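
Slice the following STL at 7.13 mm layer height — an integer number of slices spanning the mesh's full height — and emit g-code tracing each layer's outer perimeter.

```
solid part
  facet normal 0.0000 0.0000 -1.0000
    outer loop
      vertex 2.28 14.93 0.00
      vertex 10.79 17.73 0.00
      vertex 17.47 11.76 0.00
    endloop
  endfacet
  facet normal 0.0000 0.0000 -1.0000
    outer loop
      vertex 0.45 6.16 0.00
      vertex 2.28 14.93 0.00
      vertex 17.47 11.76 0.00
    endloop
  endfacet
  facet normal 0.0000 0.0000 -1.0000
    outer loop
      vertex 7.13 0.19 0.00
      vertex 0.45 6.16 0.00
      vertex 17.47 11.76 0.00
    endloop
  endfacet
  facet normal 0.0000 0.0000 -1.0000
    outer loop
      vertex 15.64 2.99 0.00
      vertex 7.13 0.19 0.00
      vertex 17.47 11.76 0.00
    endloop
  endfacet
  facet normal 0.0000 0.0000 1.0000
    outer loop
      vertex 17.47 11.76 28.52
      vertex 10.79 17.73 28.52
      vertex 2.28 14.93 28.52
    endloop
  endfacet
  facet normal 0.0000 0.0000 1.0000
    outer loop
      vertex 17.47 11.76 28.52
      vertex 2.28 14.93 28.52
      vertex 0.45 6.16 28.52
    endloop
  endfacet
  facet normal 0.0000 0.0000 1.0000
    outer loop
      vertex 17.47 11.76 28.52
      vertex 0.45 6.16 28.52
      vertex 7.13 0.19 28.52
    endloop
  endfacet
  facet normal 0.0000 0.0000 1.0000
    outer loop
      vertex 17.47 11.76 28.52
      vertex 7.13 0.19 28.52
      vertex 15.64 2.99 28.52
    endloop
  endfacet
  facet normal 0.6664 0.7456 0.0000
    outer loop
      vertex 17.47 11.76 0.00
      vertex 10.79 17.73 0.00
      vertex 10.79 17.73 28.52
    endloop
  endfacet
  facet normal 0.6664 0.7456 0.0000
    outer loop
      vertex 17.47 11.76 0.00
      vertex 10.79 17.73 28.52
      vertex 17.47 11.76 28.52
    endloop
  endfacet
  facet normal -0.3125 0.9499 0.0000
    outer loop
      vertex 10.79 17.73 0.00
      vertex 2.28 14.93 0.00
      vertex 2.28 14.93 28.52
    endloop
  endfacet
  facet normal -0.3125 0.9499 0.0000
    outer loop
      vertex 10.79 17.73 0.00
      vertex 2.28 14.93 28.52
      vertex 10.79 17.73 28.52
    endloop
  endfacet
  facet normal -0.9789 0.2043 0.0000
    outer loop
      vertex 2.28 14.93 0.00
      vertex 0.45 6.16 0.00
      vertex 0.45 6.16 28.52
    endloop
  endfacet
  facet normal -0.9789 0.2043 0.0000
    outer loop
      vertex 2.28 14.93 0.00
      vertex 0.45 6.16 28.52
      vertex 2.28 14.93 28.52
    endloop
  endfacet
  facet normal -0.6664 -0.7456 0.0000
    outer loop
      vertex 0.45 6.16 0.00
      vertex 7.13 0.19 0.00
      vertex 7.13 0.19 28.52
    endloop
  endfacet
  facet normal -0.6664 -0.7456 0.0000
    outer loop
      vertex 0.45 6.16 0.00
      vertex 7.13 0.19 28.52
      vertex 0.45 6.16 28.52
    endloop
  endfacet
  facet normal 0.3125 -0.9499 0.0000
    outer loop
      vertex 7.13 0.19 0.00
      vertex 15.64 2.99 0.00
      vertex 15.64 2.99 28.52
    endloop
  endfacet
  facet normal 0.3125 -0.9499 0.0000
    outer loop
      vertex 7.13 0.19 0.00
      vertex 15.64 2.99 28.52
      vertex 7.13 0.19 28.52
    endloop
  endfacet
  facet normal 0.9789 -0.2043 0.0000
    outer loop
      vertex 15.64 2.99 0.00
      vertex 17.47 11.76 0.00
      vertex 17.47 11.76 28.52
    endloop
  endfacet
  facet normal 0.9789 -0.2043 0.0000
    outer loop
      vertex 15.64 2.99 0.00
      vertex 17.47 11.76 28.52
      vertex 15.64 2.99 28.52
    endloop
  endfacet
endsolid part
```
; perimeter-only toolpath
G21 ; units = mm
G90 ; absolute positioning
G28 ; home
; layer 1
G0 Z7.13
G0 X17.47 Y11.76
G1 X10.79 Y17.73
G1 X2.28 Y14.93
G1 X0.45 Y6.16
G1 X7.13 Y0.19
G1 X15.64 Y2.99
G1 X17.47 Y11.76
; layer 2
G0 Z14.26
G0 X17.47 Y11.76
G1 X10.79 Y17.73
G1 X2.28 Y14.93
G1 X0.45 Y6.16
G1 X7.13 Y0.19
G1 X15.64 Y2.99
G1 X17.47 Y11.76
; layer 3
G0 Z21.39
G0 X17.47 Y11.76
G1 X10.79 Y17.73
G1 X2.28 Y14.93
G1 X0.45 Y6.16
G1 X7.13 Y0.19
G1 X15.64 Y2.99
G1 X17.47 Y11.76
; layer 4
G0 Z28.52
G0 X17.47 Y11.76
G1 X10.79 Y17.73
G1 X2.28 Y14.93
G1 X0.45 Y6.16
G1 X7.13 Y0.19
G1 X15.64 Y2.99
G1 X17.47 Y11.76
M2 ; end

The solid is a regular 6-sided prism (a cylinder approximated with 6 flat sides), circumscribed radius ≈ 8.96 mm, height ≈ 28.5 mm. Slicing at Δz = 7.13 mm — 4 equal slices spanning the solid's height, so layer i sits at z = i·h/4 — gives 4 non-empty perimeters. Each is a 6-segment closed polygon; G0 lifts to the layer z and rapids to the start vertex, then G1 traces the edges.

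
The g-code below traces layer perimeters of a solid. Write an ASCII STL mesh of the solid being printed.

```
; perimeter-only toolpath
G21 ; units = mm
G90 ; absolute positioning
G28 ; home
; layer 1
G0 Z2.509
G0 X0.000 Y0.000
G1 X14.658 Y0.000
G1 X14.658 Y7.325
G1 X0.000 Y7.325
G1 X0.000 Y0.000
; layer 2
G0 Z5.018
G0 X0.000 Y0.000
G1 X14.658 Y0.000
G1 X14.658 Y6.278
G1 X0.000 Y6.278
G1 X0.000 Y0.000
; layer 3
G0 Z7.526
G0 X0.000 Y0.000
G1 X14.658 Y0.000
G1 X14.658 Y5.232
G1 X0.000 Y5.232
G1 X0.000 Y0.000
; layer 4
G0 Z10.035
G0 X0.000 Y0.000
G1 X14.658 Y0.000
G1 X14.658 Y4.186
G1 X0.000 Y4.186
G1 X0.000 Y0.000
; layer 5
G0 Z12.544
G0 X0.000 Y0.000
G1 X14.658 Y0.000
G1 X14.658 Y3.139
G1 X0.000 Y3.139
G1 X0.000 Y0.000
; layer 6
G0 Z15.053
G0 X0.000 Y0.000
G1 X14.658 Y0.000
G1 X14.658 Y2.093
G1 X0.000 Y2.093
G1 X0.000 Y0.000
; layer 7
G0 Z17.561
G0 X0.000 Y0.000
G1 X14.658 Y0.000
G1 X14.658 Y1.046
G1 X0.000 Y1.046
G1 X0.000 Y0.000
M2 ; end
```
solid part
  facet normal 0.0000 0.0000 -1.0000
    outer loop
      vertex 14.658 8.371 0.000
      vertex 14.658 0.000 0.000
      vertex 0.000 0.000 0.000
    endloop
  endfacet
  facet normal 0.0000 0.0000 -1.0000
    outer loop
      vertex 0.000 8.371 0.000
      vertex 14.658 8.371 0.000
      vertex 0.000 0.000 0.000
    endloop
  endfacet
  facet normal 0.0000 -1.0000 0.0000
    outer loop
      vertex 0.000 0.000 0.000
      vertex 14.658 0.000 0.000
      vertex 14.658 0.000 20.070
    endloop
  endfacet
  facet normal 0.0000 -1.0000 0.0000
    outer loop
      vertex 0.000 0.000 0.000
      vertex 14.658 0.000 20.070
      vertex 0.000 0.000 20.070
    endloop
  endfacet
  facet normal 0.0000 0.9229 0.3849
    outer loop
      vertex 0.000 0.000 20.070
      vertex 14.658 0.000 20.070
      vertex 14.658 8.371 0.000
    endloop
  endfacet
  facet normal 0.0000 0.9229 0.3849
    outer loop
      vertex 0.000 0.000 20.070
      vertex 14.658 8.371 0.000
      vertex 0.000 8.371 0.000
    endloop
  endfacet
  facet normal -1.0000 0.0000 0.0000
    outer loop
      vertex 0.000 0.000 20.070
      vertex 0.000 8.371 0.000
      vertex 0.000 0.000 0.000
    endloop
  endfacet
  facet normal 1.0000 0.0000 0.0000
    outer loop
      vertex 14.658 0.000 0.000
      vertex 14.658 8.371 0.000
      vertex 14.658 0.000 20.070
    endloop
  endfacet
endsolid part

The G0 Z moves step by Δz≈2.509 mm. The G1 loops shrink linearly with z, so the solid tapers from its base footprint up to z≈20.1. Closing with a flat bottom cap and the tapered top and triangulating gives 8 facets — a wedge (ramp): 14.7 × 8.37 mm base, rising to 20.1 mm along the y=0 edge and sloping linearly to z=0 at y=8.37.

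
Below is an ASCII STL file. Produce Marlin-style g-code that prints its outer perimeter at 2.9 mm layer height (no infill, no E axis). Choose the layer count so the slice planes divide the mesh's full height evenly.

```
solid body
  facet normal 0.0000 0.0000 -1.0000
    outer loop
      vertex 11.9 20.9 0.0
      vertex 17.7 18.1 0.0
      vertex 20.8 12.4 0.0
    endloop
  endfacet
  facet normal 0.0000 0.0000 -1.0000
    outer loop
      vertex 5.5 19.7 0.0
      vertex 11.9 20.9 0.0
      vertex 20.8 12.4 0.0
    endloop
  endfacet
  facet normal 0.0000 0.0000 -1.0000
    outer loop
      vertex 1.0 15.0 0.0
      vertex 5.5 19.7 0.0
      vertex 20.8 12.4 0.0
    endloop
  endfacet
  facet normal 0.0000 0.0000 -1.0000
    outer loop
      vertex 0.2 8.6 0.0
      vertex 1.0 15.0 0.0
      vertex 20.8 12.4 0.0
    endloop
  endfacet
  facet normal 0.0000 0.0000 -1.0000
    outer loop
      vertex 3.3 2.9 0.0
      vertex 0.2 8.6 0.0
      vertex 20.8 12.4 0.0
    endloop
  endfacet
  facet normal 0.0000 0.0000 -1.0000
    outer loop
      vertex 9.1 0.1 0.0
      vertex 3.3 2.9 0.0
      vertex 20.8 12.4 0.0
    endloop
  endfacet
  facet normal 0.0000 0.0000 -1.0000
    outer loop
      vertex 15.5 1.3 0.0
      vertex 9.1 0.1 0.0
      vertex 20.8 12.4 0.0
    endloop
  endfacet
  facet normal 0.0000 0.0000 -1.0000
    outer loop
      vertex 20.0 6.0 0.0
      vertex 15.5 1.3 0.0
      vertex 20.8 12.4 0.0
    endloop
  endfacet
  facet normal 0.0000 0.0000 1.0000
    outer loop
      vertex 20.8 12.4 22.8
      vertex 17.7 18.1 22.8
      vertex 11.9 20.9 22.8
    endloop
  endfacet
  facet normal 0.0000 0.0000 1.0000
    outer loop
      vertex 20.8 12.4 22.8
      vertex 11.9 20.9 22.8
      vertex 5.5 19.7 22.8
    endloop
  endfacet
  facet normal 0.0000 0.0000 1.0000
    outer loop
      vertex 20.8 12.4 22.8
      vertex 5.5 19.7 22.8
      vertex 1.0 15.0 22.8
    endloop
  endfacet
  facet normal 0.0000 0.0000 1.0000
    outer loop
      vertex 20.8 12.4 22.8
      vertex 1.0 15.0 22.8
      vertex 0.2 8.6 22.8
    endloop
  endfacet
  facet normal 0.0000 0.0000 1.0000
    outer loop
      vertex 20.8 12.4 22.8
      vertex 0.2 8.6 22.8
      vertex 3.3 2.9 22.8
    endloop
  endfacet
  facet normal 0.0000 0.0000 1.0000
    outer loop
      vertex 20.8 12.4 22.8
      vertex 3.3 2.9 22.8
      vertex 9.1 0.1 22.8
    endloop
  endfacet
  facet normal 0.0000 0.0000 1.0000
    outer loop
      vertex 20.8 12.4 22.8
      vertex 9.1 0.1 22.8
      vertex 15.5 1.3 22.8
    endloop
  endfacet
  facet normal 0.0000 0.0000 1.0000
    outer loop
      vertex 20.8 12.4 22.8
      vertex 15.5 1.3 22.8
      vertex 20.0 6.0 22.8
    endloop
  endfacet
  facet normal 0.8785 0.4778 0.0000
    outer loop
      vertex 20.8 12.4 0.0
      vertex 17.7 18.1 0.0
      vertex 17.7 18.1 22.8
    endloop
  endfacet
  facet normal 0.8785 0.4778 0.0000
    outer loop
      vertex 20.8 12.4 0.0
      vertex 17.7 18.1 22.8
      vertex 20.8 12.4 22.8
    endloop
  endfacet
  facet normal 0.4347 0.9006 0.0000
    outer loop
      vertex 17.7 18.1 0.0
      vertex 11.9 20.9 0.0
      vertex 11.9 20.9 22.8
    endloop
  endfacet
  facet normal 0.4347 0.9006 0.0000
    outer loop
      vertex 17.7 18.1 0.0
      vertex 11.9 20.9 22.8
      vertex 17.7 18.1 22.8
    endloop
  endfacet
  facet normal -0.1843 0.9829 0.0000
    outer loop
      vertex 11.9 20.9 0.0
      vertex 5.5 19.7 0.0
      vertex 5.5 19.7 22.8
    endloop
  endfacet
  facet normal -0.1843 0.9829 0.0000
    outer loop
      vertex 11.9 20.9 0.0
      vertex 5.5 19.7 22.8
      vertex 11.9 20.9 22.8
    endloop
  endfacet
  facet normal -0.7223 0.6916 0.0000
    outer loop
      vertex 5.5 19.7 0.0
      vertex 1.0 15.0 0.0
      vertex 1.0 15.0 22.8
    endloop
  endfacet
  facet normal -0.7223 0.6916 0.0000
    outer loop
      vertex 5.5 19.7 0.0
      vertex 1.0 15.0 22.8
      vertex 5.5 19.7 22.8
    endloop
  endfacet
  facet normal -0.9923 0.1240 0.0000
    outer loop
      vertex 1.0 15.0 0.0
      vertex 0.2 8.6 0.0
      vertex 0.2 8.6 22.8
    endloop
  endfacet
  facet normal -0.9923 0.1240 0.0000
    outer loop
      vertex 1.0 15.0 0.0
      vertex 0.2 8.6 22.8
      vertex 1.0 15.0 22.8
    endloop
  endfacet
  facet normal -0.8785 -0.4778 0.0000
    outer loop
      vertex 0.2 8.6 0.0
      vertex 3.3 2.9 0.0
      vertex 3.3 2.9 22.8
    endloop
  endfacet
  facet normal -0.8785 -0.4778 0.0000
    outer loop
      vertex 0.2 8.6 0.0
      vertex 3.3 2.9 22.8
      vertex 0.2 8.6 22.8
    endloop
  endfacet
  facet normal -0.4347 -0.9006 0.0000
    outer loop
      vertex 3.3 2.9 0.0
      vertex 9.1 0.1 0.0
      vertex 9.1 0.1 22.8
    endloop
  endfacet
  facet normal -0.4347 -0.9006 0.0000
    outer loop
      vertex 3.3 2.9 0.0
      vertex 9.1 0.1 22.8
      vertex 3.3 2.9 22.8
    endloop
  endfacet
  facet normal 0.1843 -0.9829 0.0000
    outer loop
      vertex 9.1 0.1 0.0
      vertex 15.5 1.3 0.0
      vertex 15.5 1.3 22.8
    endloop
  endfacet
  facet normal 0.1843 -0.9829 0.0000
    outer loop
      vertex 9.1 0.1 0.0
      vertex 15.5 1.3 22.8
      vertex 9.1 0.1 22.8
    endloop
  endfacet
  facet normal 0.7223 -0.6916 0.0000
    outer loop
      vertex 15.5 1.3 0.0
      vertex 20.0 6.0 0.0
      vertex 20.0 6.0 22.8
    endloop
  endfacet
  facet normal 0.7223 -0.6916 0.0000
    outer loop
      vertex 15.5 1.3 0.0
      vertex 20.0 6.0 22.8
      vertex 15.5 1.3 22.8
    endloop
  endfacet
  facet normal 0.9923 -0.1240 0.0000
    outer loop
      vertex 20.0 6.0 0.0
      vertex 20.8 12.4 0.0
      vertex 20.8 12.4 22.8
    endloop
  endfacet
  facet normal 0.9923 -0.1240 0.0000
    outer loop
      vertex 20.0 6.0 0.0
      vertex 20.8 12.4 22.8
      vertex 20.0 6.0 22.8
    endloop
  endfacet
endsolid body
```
; perimeter-only toolpath
G21 ; units = mm
G90 ; absolute positioning
G28 ; home
; layer 1
G0 Z2.9
G0 X20.8 Y12.4
G1 X17.7 Y18.1
G1 X11.9 Y20.9
G1 X5.5 Y19.7
G1 X1.0 Y15.0
G1 X0.2 Y8.6
G1 X3.3 Y2.9
G1 X9.1 Y0.1
G1 X15.5 Y1.3
G1 X20.0 Y6.0
G1 X20.8 Y12.4
; layer 2
G0 Z5.7
G0 X20.8 Y12.4
G1 X17.7 Y18.1
G1 X11.9 Y20.9
G1 X5.5 Y19.7
G1 X1.0 Y15.0
G1 X0.2 Y8.6
G1 X3.3 Y2.9
G1 X9.1 Y0.1
G1 X15.5 Y1.3
G1 X20.0 Y6.0
G1 X20.8 Y12.4
; layer 3
G0 Z8.6
G0 X20.8 Y12.4
G1 X17.7 Y18.1
G1 X11.9 Y20.9
G1 X5.5 Y19.7
G1 X1.0 Y15.0
G1 X0.2 Y8.6
G1 X3.3 Y2.9
G1 X9.1 Y0.1
G1 X15.5 Y1.3
G1 X20.0 Y6.0
G1 X20.8 Y12.4
; layer 4
G0 Z11.4
G0 X20.8 Y12.4
G1 X17.7 Y18.1
G1 X11.9 Y20.9
G1 X5.5 Y19.7
G1 X1.0 Y15.0
G1 X0.2 Y8.6
G1 X3.3 Y2.9
G1 X9.1 Y0.1
G1 X15.5 Y1.3
G1 X20.0 Y6.0
G1 X20.8 Y12.4
; layer 5
G0 Z14.2
G0 X20.8 Y12.4
G1 X17.7 Y18.1
G1 X11.9 Y20.9
G1 X5.5 Y19.7
G1 X1.0 Y15.0
G1 X0.2 Y8.6
G1 X3.3 Y2.9
G1 X9.1 Y0.1
G1 X15.5 Y1.3
G1 X20.0 Y6.0
G1 X20.8 Y12.4
; layer 6
G0 Z17.1
G0 X20.8 Y12.4
G1 X17.7 Y18.1
G1 X11.9 Y20.9
G1 X5.5 Y19.7
G1 X1.0 Y15.0
G1 X0.2 Y8.6
G1 X3.3 Y2.9
G1 X9.1 Y0.1
G1 X15.5 Y1.3
G1 X20.0 Y6.0
G1 X20.8 Y12.4
; layer 7
G0 Z19.9
G0 X20.8 Y12.4
G1 X17.7 Y18.1
G1 X11.9 Y20.9
G1 X5.5 Y19.7
G1 X1.0 Y15.0
G1 X0.2 Y8.6
G1 X3.3 Y2.9
G1 X9.1 Y0.1
G1 X15.5 Y1.3
G1 X20.0 Y6.0
G1 X20.8 Y12.4
; layer 8
G0 Z22.8
G0 X20.8 Y12.4
G1 X17.7 Y18.1
G1 X11.9 Y20.9
G1 X5.5 Y19.7
G1 X1.0 Y15.0
G1 X0.2 Y8.6
G1 X3.3 Y2.9
G1 X9.1 Y0.1
G1 X15.5 Y1.3
G1 X20.0 Y6.0
G1 X20.8 Y12.4
M2 ; end

The solid is a regular 10-sided prism (a cylinder approximated with 10 flat sides), circumscribed radius ≈ 10.5 mm, height ≈ 22.8 mm. Slicing at Δz = 2.9 mm — 8 equal slices spanning the solid's height, so layer i sits at z = i·h/8 — gives 8 non-empty perimeters. Each is a 10-segment closed polygon; G0 lifts to the layer z and rapids to the start vertex, then G1 traces the edges.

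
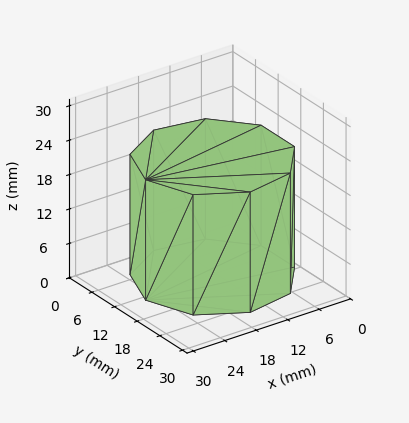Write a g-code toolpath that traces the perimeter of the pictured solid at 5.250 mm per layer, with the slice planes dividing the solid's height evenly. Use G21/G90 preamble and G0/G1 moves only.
Reading the render: the shape is a regular 9-sided prism (a cylinder approximated with 9 flat sides), circumscribed radius ≈ 13 mm, height ≈ 21 mm (dimensions read to the nearest mm from the axis ticks). For the g-code, the solid's height is divided into equal slices at the stated Δz and each level perimeter traced with G1 moves after a G0 lift.

; perimeter-only toolpath
G21 ; units = mm
G90 ; absolute positioning
G28 ; home
; layer 1
G0 Z5.250
G0 X26.000 Y13.000
G1 X22.959 Y21.356
G1 X15.257 Y25.803
G1 X6.500 Y24.258
G1 X0.784 Y17.446
G1 X0.784 Y8.554
G1 X6.500 Y1.742
G1 X15.257 Y0.197
G1 X22.959 Y4.644
G1 X26.000 Y13.000
; layer 2
G0 Z10.500
G0 X26.000 Y13.000
G1 X22.959 Y21.356
G1 X15.257 Y25.803
G1 X6.500 Y24.258
G1 X0.784 Y17.446
G1 X0.784 Y8.554
G1 X6.500 Y1.742
G1 X15.257 Y0.197
G1 X22.959 Y4.644
G1 X26.000 Y13.000
; layer 3
G0 Z15.750
G0 X26.000 Y13.000
G1 X22.959 Y21.356
G1 X15.257 Y25.803
G1 X6.500 Y24.258
G1 X0.784 Y17.446
G1 X0.784 Y8.554
G1 X6.500 Y1.742
G1 X15.257 Y0.197
G1 X22.959 Y4.644
G1 X26.000 Y13.000
; layer 4
G0 Z21.000
G0 X26.000 Y13.000
G1 X22.959 Y21.356
G1 X15.257 Y25.803
G1 X6.500 Y24.258
G1 X0.784 Y17.446
G1 X0.784 Y8.554
G1 X6.500 Y1.742
G1 X15.257 Y0.197
G1 X22.959 Y4.644
G1 X26.000 Y13.000
M2 ; end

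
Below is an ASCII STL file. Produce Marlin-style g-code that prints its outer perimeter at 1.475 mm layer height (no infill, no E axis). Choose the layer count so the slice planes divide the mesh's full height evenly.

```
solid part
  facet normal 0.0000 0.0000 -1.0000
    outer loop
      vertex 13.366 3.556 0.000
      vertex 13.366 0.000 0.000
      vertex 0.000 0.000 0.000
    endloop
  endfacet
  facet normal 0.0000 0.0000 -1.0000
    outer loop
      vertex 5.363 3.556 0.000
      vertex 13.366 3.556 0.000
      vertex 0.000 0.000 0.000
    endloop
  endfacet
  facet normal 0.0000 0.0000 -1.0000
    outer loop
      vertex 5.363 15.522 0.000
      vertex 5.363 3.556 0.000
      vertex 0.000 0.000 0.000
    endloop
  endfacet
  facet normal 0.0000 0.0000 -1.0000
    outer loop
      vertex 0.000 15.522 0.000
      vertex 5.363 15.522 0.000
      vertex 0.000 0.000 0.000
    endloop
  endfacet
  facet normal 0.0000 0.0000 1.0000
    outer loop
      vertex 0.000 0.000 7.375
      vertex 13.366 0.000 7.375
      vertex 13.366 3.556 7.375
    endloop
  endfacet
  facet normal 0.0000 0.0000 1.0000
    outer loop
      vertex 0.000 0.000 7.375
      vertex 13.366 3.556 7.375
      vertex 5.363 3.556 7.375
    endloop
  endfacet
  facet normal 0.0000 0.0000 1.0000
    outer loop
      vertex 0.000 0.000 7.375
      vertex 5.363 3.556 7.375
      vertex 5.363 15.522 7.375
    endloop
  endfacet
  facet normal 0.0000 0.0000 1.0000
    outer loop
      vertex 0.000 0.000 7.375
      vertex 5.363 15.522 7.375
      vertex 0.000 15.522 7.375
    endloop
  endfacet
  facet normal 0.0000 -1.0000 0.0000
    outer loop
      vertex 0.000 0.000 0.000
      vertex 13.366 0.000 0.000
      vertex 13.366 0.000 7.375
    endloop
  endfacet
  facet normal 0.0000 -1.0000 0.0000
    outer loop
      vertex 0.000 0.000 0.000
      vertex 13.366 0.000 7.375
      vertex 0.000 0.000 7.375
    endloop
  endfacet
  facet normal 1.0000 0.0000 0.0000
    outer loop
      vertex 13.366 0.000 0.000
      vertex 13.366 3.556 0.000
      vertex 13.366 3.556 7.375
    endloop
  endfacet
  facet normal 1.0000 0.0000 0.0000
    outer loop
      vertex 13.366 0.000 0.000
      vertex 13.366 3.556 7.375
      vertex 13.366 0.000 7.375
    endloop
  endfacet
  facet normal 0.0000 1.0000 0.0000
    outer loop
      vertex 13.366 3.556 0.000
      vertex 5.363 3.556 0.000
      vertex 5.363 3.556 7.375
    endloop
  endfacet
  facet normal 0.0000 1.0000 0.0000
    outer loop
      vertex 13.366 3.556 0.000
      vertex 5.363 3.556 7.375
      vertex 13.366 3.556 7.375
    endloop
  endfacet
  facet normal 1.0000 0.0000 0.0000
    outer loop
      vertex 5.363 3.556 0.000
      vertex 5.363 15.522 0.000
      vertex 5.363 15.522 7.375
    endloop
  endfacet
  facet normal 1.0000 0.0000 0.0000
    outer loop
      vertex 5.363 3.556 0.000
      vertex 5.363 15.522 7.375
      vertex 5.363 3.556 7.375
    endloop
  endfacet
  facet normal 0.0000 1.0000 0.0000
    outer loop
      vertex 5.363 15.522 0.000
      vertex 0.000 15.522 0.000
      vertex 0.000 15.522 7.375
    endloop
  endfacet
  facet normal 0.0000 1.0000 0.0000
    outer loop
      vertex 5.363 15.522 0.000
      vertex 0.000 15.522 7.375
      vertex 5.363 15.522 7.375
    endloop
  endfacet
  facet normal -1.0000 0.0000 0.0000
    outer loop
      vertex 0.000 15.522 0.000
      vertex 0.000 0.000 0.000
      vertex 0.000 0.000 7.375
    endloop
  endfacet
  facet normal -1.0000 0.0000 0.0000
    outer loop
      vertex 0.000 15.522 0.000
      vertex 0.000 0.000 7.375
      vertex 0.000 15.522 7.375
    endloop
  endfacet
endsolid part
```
; perimeter-only toolpath
G21 ; units = mm
G90 ; absolute positioning
G28 ; home
; layer 1
G0 Z1.475
G0 X0.000 Y0.000
G1 X13.366 Y0.000
G1 X13.366 Y3.556
G1 X5.363 Y3.556
G1 X5.363 Y15.522
G1 X0.000 Y15.522
G1 X0.000 Y0.000
; layer 2
G0 Z2.950
G0 X0.000 Y0.000
G1 X13.366 Y0.000
G1 X13.366 Y3.556
G1 X5.363 Y3.556
G1 X5.363 Y15.522
G1 X0.000 Y15.522
G1 X0.000 Y0.000
; layer 3
G0 Z4.425
G0 X0.000 Y0.000
G1 X13.366 Y0.000
G1 X13.366 Y3.556
G1 X5.363 Y3.556
G1 X5.363 Y15.522
G1 X0.000 Y15.522
G1 X0.000 Y0.000
; layer 4
G0 Z5.900
G0 X0.000 Y0.000
G1 X13.366 Y0.000
G1 X13.366 Y3.556
G1 X5.363 Y3.556
G1 X5.363 Y15.522
G1 X0.000 Y15.522
G1 X0.000 Y0.000
; layer 5
G0 Z7.375
G0 X0.000 Y0.000
G1 X13.366 Y0.000
G1 X13.366 Y3.556
G1 X5.363 Y3.556
G1 X5.363 Y15.522
G1 X0.000 Y15.522
G1 X0.000 Y0.000
M2 ; end

The solid is an L-shaped prism: outer 13.4 × 15.5 mm, arm thicknesses ≈ 3.56 mm (horizontal) and 5.36 mm (vertical), extruded 7.38 mm in z. Slicing at Δz = 1.475 mm — 5 equal slices spanning the solid's height, so layer i sits at z = i·h/5 — gives 5 non-empty perimeters. Each is a 6-segment closed polygon; G0 lifts to the layer z and rapids to the start vertex, then G1 traces the edges.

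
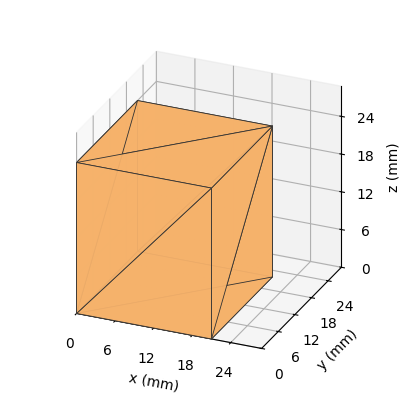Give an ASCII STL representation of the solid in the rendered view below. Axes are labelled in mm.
Reading the render: the shape is a rectangular box, roughly 21 × 22 mm footprint and 24 mm tall (dimensions read to the nearest mm from the axis ticks). For the STL, each face is triangulated and given an outward normal.

solid part
  facet normal 0.0000 0.0000 -1.0000
    outer loop
      vertex 21.00 22.00 0.00
      vertex 21.00 0.00 0.00
      vertex 0.00 0.00 0.00
    endloop
  endfacet
  facet normal 0.0000 0.0000 -1.0000
    outer loop
      vertex 0.00 22.00 0.00
      vertex 21.00 22.00 0.00
      vertex 0.00 0.00 0.00
    endloop
  endfacet
  facet normal 0.0000 0.0000 1.0000
    outer loop
      vertex 0.00 0.00 24.00
      vertex 21.00 0.00 24.00
      vertex 21.00 22.00 24.00
    endloop
  endfacet
  facet normal 0.0000 0.0000 1.0000
    outer loop
      vertex 0.00 0.00 24.00
      vertex 21.00 22.00 24.00
      vertex 0.00 22.00 24.00
    endloop
  endfacet
  facet normal 0.0000 -1.0000 0.0000
    outer loop
      vertex 0.00 0.00 0.00
      vertex 21.00 0.00 0.00
      vertex 21.00 0.00 24.00
    endloop
  endfacet
  facet normal 0.0000 -1.0000 0.0000
    outer loop
      vertex 0.00 0.00 0.00
      vertex 21.00 0.00 24.00
      vertex 0.00 0.00 24.00
    endloop
  endfacet
  facet normal 0.0000 1.0000 0.0000
    outer loop
      vertex 21.00 22.00 24.00
      vertex 21.00 22.00 0.00
      vertex 0.00 22.00 0.00
    endloop
  endfacet
  facet normal 0.0000 1.0000 0.0000
    outer loop
      vertex 0.00 22.00 24.00
      vertex 21.00 22.00 24.00
      vertex 0.00 22.00 0.00
    endloop
  endfacet
  facet normal -1.0000 0.0000 0.0000
    outer loop
      vertex 0.00 22.00 24.00
      vertex 0.00 22.00 0.00
      vertex 0.00 0.00 0.00
    endloop
  endfacet
  facet normal -1.0000 0.0000 0.0000
    outer loop
      vertex 0.00 0.00 24.00
      vertex 0.00 22.00 24.00
      vertex 0.00 0.00 0.00
    endloop
  endfacet
  facet normal 1.0000 0.0000 0.0000
    outer loop
      vertex 21.00 0.00 0.00
      vertex 21.00 22.00 0.00
      vertex 21.00 22.00 24.00
    endloop
  endfacet
  facet normal 1.0000 0.0000 0.0000
    outer loop
      vertex 21.00 0.00 0.00
      vertex 21.00 22.00 24.00
      vertex 21.00 0.00 24.00
    endloop
  endfacet
endsolid part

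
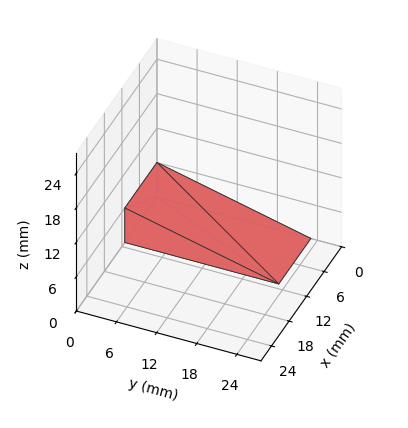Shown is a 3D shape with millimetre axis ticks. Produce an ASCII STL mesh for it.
Reading the render: the shape is a wedge (ramp): 11 × 23 mm base, rising to 6 mm along the y=0 edge and sloping linearly to z=0 at y=23 (dimensions read to the nearest mm from the axis ticks). For the STL, each face is triangulated and given an outward normal.

solid part
  facet normal 0.0000 0.0000 -1.0000
    outer loop
      vertex 11.0 23.0 0.0
      vertex 11.0 0.0 0.0
      vertex 0.0 0.0 0.0
    endloop
  endfacet
  facet normal 0.0000 0.0000 -1.0000
    outer loop
      vertex 0.0 23.0 0.0
      vertex 11.0 23.0 0.0
      vertex 0.0 0.0 0.0
    endloop
  endfacet
  facet normal 0.0000 -1.0000 0.0000
    outer loop
      vertex 0.0 0.0 0.0
      vertex 11.0 0.0 0.0
      vertex 11.0 0.0 6.0
    endloop
  endfacet
  facet normal 0.0000 -1.0000 0.0000
    outer loop
      vertex 0.0 0.0 0.0
      vertex 11.0 0.0 6.0
      vertex 0.0 0.0 6.0
    endloop
  endfacet
  facet normal 0.0000 0.2524 0.9676
    outer loop
      vertex 0.0 0.0 6.0
      vertex 11.0 0.0 6.0
      vertex 11.0 23.0 0.0
    endloop
  endfacet
  facet normal 0.0000 0.2524 0.9676
    outer loop
      vertex 0.0 0.0 6.0
      vertex 11.0 23.0 0.0
      vertex 0.0 23.0 0.0
    endloop
  endfacet
  facet normal -1.0000 0.0000 0.0000
    outer loop
      vertex 0.0 0.0 6.0
      vertex 0.0 23.0 0.0
      vertex 0.0 0.0 0.0
    endloop
  endfacet
  facet normal 1.0000 0.0000 0.0000
    outer loop
      vertex 11.0 0.0 0.0
      vertex 11.0 23.0 0.0
      vertex 11.0 0.0 6.0
    endloop
  endfacet
endsolid part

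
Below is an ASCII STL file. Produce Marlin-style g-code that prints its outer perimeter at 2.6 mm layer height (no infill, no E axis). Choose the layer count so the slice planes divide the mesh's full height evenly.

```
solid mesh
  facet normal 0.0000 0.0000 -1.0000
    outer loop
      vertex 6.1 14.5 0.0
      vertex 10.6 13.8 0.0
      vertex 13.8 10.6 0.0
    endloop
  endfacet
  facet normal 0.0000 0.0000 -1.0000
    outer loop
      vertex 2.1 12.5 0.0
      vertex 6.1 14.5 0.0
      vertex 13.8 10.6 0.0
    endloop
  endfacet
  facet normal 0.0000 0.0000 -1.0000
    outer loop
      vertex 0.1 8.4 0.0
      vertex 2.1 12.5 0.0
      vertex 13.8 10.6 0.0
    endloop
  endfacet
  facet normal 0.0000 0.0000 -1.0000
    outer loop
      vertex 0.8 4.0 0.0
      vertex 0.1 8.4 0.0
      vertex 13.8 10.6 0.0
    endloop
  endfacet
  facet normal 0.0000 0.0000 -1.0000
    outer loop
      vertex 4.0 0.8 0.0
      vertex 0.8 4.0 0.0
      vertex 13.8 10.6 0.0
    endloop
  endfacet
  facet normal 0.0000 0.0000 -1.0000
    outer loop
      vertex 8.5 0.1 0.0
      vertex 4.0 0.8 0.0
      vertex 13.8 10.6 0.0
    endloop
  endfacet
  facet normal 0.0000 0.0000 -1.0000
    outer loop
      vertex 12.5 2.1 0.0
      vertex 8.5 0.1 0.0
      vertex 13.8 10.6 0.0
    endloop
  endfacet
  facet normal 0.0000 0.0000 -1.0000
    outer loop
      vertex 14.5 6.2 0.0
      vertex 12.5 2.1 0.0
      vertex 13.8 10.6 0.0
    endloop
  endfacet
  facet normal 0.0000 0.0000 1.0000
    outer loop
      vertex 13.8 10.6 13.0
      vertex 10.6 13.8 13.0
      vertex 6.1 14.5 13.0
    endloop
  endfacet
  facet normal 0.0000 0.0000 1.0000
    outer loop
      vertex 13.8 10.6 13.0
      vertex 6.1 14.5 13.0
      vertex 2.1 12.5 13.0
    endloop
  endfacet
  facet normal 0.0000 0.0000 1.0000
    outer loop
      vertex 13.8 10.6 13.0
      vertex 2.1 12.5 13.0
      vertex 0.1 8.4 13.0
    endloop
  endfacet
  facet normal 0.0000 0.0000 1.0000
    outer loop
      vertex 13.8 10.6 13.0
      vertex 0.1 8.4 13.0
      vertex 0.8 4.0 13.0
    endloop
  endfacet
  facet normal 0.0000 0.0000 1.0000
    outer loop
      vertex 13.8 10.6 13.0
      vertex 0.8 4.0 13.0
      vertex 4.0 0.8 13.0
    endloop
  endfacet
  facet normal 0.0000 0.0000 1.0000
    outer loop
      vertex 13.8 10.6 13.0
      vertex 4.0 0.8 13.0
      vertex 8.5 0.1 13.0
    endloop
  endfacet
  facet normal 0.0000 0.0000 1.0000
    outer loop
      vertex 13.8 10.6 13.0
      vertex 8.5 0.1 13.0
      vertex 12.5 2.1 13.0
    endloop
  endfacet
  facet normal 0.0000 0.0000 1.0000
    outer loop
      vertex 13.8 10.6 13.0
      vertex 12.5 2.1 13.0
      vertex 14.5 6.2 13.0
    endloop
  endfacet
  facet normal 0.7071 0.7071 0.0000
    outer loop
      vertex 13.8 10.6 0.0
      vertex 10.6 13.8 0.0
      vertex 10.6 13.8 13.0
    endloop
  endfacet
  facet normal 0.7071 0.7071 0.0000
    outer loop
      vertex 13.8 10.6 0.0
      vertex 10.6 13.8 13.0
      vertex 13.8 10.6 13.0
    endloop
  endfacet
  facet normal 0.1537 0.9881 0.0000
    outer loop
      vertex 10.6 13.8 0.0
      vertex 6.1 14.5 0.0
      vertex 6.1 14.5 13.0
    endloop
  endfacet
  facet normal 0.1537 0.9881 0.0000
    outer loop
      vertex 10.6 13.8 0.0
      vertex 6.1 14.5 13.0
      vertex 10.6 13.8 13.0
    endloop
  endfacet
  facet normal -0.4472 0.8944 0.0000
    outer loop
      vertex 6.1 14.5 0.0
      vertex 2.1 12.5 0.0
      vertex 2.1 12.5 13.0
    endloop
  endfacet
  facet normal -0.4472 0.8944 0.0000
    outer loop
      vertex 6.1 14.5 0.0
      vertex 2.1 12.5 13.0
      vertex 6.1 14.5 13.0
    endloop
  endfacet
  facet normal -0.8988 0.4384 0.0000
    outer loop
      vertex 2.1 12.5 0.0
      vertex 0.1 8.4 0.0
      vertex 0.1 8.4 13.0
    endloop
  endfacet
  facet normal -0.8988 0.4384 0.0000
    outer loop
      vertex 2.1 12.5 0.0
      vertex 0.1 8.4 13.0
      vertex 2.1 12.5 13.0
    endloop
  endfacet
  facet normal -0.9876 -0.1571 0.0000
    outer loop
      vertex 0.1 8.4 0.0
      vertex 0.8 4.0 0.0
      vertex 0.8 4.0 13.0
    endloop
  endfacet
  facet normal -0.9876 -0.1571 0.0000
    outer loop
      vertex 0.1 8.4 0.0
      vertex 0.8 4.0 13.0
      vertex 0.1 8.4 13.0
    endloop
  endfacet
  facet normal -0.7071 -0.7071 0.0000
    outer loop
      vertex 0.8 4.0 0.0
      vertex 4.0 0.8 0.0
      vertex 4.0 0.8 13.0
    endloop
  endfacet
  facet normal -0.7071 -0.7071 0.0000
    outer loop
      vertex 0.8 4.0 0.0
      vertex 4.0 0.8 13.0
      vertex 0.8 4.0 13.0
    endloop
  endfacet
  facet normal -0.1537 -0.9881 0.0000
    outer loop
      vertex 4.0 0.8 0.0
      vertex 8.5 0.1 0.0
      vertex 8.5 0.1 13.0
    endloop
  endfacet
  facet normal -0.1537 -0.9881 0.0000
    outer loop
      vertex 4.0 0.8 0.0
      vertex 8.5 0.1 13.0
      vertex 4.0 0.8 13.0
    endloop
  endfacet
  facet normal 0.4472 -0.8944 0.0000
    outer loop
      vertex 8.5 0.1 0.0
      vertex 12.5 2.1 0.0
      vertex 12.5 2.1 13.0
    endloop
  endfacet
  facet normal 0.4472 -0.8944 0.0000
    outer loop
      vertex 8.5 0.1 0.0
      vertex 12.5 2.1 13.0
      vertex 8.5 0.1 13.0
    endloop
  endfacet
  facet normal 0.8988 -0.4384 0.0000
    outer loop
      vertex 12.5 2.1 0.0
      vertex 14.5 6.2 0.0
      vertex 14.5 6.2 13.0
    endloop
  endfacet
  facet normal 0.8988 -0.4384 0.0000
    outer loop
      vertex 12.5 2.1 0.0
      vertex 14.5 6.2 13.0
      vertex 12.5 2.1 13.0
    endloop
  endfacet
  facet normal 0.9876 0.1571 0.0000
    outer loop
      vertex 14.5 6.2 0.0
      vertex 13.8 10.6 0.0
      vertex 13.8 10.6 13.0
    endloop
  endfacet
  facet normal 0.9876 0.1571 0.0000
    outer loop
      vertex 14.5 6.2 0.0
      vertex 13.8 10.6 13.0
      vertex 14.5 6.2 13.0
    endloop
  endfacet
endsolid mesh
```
; perimeter-only toolpath
G21 ; units = mm
G90 ; absolute positioning
G28 ; home
; layer 1
G0 Z2.6
G0 X13.8 Y10.6
G1 X10.6 Y13.8
G1 X6.1 Y14.5
G1 X2.1 Y12.5
G1 X0.1 Y8.4
G1 X0.8 Y4.0
G1 X4.0 Y0.8
G1 X8.5 Y0.1
G1 X12.5 Y2.1
G1 X14.5 Y6.2
G1 X13.8 Y10.6
; layer 2
G0 Z5.2
G0 X13.8 Y10.6
G1 X10.6 Y13.8
G1 X6.1 Y14.5
G1 X2.1 Y12.5
G1 X0.1 Y8.4
G1 X0.8 Y4.0
G1 X4.0 Y0.8
G1 X8.5 Y0.1
G1 X12.5 Y2.1
G1 X14.5 Y6.2
G1 X13.8 Y10.6
; layer 3
G0 Z7.8
G0 X13.8 Y10.6
G1 X10.6 Y13.8
G1 X6.1 Y14.5
G1 X2.1 Y12.5
G1 X0.1 Y8.4
G1 X0.8 Y4.0
G1 X4.0 Y0.8
G1 X8.5 Y0.1
G1 X12.5 Y2.1
G1 X14.5 Y6.2
G1 X13.8 Y10.6
; layer 4
G0 Z10.4
G0 X13.8 Y10.6
G1 X10.6 Y13.8
G1 X6.1 Y14.5
G1 X2.1 Y12.5
G1 X0.1 Y8.4
G1 X0.8 Y4.0
G1 X4.0 Y0.8
G1 X8.5 Y0.1
G1 X12.5 Y2.1
G1 X14.5 Y6.2
G1 X13.8 Y10.6
; layer 5
G0 Z13.0
G0 X13.8 Y10.6
G1 X10.6 Y13.8
G1 X6.1 Y14.5
G1 X2.1 Y12.5
G1 X0.1 Y8.4
G1 X0.8 Y4.0
G1 X4.0 Y0.8
G1 X8.5 Y0.1
G1 X12.5 Y2.1
G1 X14.5 Y6.2
G1 X13.8 Y10.6
M2 ; end

The solid is a regular 10-sided prism (a cylinder approximated with 10 flat sides), circumscribed radius ≈ 7.3 mm, height ≈ 13 mm. Slicing at Δz = 2.6 mm — 5 equal slices spanning the solid's height, so layer i sits at z = i·h/5 — gives 5 non-empty perimeters. Each is a 10-segment closed polygon; G0 lifts to the layer z and rapids to the start vertex, then G1 traces the edges.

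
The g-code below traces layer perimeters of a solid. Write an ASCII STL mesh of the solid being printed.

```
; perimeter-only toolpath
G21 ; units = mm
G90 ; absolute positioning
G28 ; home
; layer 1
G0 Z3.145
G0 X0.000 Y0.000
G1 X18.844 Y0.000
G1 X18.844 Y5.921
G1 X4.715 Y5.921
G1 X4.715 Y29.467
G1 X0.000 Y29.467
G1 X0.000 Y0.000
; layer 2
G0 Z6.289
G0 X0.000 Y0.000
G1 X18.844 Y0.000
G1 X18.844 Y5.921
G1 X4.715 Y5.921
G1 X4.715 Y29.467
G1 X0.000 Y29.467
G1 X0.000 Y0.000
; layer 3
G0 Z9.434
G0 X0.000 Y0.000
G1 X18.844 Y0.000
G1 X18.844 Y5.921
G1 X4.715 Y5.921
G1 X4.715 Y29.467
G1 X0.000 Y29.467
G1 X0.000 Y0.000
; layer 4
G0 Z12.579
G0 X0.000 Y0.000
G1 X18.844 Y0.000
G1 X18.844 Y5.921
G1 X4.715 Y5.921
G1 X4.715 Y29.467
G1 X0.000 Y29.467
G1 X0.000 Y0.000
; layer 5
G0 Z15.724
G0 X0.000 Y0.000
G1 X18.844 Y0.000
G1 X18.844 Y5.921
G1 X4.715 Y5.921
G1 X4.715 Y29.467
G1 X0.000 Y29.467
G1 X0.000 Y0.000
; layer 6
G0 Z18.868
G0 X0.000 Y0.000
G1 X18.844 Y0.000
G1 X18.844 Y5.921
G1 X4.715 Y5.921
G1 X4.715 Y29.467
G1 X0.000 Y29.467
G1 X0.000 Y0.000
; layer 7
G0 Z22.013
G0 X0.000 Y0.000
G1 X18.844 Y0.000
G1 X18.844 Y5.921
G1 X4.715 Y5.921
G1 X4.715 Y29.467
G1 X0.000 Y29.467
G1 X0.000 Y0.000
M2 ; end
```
solid part
  facet normal 0.0000 0.0000 -1.0000
    outer loop
      vertex 18.844 5.921 0.000
      vertex 18.844 0.000 0.000
      vertex 0.000 0.000 0.000
    endloop
  endfacet
  facet normal 0.0000 0.0000 -1.0000
    outer loop
      vertex 4.715 5.921 0.000
      vertex 18.844 5.921 0.000
      vertex 0.000 0.000 0.000
    endloop
  endfacet
  facet normal 0.0000 0.0000 -1.0000
    outer loop
      vertex 4.715 29.467 0.000
      vertex 4.715 5.921 0.000
      vertex 0.000 0.000 0.000
    endloop
  endfacet
  facet normal 0.0000 0.0000 -1.0000
    outer loop
      vertex 0.000 29.467 0.000
      vertex 4.715 29.467 0.000
      vertex 0.000 0.000 0.000
    endloop
  endfacet
  facet normal 0.0000 0.0000 1.0000
    outer loop
      vertex 0.000 0.000 22.013
      vertex 18.844 0.000 22.013
      vertex 18.844 5.921 22.013
    endloop
  endfacet
  facet normal 0.0000 0.0000 1.0000
    outer loop
      vertex 0.000 0.000 22.013
      vertex 18.844 5.921 22.013
      vertex 4.715 5.921 22.013
    endloop
  endfacet
  facet normal 0.0000 0.0000 1.0000
    outer loop
      vertex 0.000 0.000 22.013
      vertex 4.715 5.921 22.013
      vertex 4.715 29.467 22.013
    endloop
  endfacet
  facet normal 0.0000 0.0000 1.0000
    outer loop
      vertex 0.000 0.000 22.013
      vertex 4.715 29.467 22.013
      vertex 0.000 29.467 22.013
    endloop
  endfacet
  facet normal 0.0000 -1.0000 0.0000
    outer loop
      vertex 0.000 0.000 0.000
      vertex 18.844 0.000 0.000
      vertex 18.844 0.000 22.013
    endloop
  endfacet
  facet normal 0.0000 -1.0000 0.0000
    outer loop
      vertex 0.000 0.000 0.000
      vertex 18.844 0.000 22.013
      vertex 0.000 0.000 22.013
    endloop
  endfacet
  facet normal 1.0000 0.0000 0.0000
    outer loop
      vertex 18.844 0.000 0.000
      vertex 18.844 5.921 0.000
      vertex 18.844 5.921 22.013
    endloop
  endfacet
  facet normal 1.0000 0.0000 0.0000
    outer loop
      vertex 18.844 0.000 0.000
      vertex 18.844 5.921 22.013
      vertex 18.844 0.000 22.013
    endloop
  endfacet
  facet normal 0.0000 1.0000 0.0000
    outer loop
      vertex 18.844 5.921 0.000
      vertex 4.715 5.921 0.000
      vertex 4.715 5.921 22.013
    endloop
  endfacet
  facet normal 0.0000 1.0000 0.0000
    outer loop
      vertex 18.844 5.921 0.000
      vertex 4.715 5.921 22.013
      vertex 18.844 5.921 22.013
    endloop
  endfacet
  facet normal 1.0000 0.0000 0.0000
    outer loop
      vertex 4.715 5.921 0.000
      vertex 4.715 29.467 0.000
      vertex 4.715 29.467 22.013
    endloop
  endfacet
  facet normal 1.0000 0.0000 0.0000
    outer loop
      vertex 4.715 5.921 0.000
      vertex 4.715 29.467 22.013
      vertex 4.715 5.921 22.013
    endloop
  endfacet
  facet normal 0.0000 1.0000 0.0000
    outer loop
      vertex 4.715 29.467 0.000
      vertex 0.000 29.467 0.000
      vertex 0.000 29.467 22.013
    endloop
  endfacet
  facet normal 0.0000 1.0000 0.0000
    outer loop
      vertex 4.715 29.467 0.000
      vertex 0.000 29.467 22.013
      vertex 4.715 29.467 22.013
    endloop
  endfacet
  facet normal -1.0000 0.0000 0.0000
    outer loop
      vertex 0.000 29.467 0.000
      vertex 0.000 0.000 0.000
      vertex 0.000 0.000 22.013
    endloop
  endfacet
  facet normal -1.0000 0.0000 0.0000
    outer loop
      vertex 0.000 29.467 0.000
      vertex 0.000 0.000 22.013
      vertex 0.000 29.467 22.013
    endloop
  endfacet
endsolid part

The G0 Z moves step by Δz≈3.145 mm. Every layer's G1 loop is the same polygon, so the solid is a straight extrusion of it from z=0 to z≈22. Closing with flat bottom and top caps and triangulating gives 20 facets — an L-shaped prism: outer 18.8 × 29.5 mm, arm thicknesses ≈ 5.92 mm (horizontal) and 4.71 mm (vertical), extruded 22 mm in z.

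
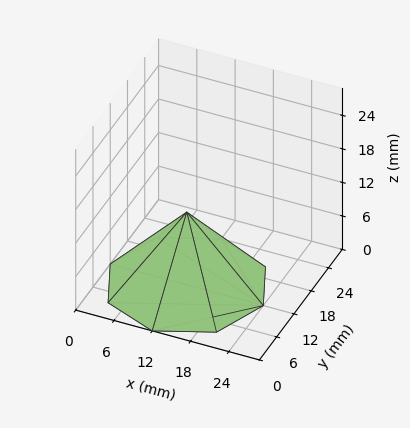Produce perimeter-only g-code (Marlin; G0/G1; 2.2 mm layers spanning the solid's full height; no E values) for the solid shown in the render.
Reading the render: the shape is a regular 8-sided pyramid, base circumscribed radius ≈ 12 mm, apex at z ≈ 13 mm (dimensions read to the nearest mm from the axis ticks). For the g-code, the solid's height is divided into equal slices at the stated Δz and each level perimeter traced with G1 moves after a G0 lift.

; perimeter-only toolpath
G21 ; units = mm
G90 ; absolute positioning
G28 ; home
; layer 1
G0 Z2.2
G0 X22.0 Y12.0
G1 X19.1 Y19.1
G1 X12.0 Y22.0
G1 X4.9 Y19.1
G1 X2.0 Y12.0
G1 X4.9 Y4.9
G1 X12.0 Y2.0
G1 X19.1 Y4.9
G1 X22.0 Y12.0
; layer 2
G0 Z4.3
G0 X20.0 Y12.0
G1 X17.7 Y17.7
G1 X12.0 Y20.0
G1 X6.3 Y17.7
G1 X4.0 Y12.0
G1 X6.3 Y6.3
G1 X12.0 Y4.0
G1 X17.7 Y6.3
G1 X20.0 Y12.0
; layer 3
G0 Z6.5
G0 X18.0 Y12.0
G1 X16.2 Y16.2
G1 X12.0 Y18.0
G1 X7.8 Y16.2
G1 X6.0 Y12.0
G1 X7.8 Y7.8
G1 X12.0 Y6.0
G1 X16.2 Y7.8
G1 X18.0 Y12.0
; layer 4
G0 Z8.7
G0 X16.0 Y12.0
G1 X14.8 Y14.8
G1 X12.0 Y16.0
G1 X9.2 Y14.8
G1 X8.0 Y12.0
G1 X9.2 Y9.2
G1 X12.0 Y8.0
G1 X14.8 Y9.2
G1 X16.0 Y12.0
; layer 5
G0 Z10.8
G0 X14.0 Y12.0
G1 X13.4 Y13.4
G1 X12.0 Y14.0
G1 X10.6 Y13.4
G1 X10.0 Y12.0
G1 X10.6 Y10.6
G1 X12.0 Y10.0
G1 X13.4 Y10.6
G1 X14.0 Y12.0
M2 ; end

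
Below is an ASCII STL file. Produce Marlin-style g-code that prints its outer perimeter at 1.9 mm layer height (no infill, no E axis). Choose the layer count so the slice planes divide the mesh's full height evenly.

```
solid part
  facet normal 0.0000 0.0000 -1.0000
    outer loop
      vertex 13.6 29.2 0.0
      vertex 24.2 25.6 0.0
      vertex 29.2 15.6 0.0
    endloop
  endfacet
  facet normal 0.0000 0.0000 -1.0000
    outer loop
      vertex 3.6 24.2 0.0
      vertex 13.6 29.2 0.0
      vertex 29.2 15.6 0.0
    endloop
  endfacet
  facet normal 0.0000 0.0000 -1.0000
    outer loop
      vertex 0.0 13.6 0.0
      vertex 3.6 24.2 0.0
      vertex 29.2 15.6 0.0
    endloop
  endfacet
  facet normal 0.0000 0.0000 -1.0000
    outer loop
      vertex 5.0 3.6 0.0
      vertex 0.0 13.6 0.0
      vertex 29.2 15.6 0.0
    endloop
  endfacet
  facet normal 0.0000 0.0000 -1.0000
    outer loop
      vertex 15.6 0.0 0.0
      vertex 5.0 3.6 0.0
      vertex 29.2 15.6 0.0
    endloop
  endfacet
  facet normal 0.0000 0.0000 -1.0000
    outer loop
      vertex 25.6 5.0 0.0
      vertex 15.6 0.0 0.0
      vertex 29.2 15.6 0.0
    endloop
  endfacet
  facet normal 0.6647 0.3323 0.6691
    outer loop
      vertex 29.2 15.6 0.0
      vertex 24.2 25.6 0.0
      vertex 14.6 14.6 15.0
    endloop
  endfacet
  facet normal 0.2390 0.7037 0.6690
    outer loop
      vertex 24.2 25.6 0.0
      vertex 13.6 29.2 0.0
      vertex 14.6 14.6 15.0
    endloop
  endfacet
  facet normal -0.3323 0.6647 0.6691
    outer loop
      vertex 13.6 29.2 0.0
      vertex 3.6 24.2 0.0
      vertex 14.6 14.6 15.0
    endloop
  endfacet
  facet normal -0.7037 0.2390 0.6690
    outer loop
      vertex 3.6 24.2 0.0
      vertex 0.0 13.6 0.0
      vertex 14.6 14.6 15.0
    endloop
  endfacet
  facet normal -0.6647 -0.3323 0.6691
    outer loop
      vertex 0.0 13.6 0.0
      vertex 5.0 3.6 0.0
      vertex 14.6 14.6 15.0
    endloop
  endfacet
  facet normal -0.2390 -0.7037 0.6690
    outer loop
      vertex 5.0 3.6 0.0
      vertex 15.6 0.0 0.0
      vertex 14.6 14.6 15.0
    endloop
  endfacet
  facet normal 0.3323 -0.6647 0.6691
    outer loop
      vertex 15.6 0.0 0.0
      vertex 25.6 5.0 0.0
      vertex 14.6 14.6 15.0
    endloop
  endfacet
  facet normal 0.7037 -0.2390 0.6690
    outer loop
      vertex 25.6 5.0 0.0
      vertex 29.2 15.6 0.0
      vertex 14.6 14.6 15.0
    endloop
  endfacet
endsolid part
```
; perimeter-only toolpath
G21 ; units = mm
G90 ; absolute positioning
G28 ; home
; layer 1
G0 Z1.9
G0 X27.4 Y15.5
G1 X23.0 Y24.2
G1 X13.7 Y27.4
G1 X5.0 Y23.0
G1 X1.8 Y13.7
G1 X6.2 Y5.0
G1 X15.5 Y1.8
G1 X24.2 Y6.2
G1 X27.4 Y15.5
; layer 2
G0 Z3.8
G0 X25.5 Y15.3
G1 X21.8 Y22.9
G1 X13.8 Y25.5
G1 X6.3 Y21.8
G1 X3.6 Y13.8
G1 X7.4 Y6.3
G1 X15.3 Y3.6
G1 X22.9 Y7.4
G1 X25.5 Y15.3
; layer 3
G0 Z5.6
G0 X23.7 Y15.2
G1 X20.6 Y21.5
G1 X14.0 Y23.7
G1 X7.7 Y20.6
G1 X5.5 Y14.0
G1 X8.6 Y7.7
G1 X15.2 Y5.5
G1 X21.5 Y8.6
G1 X23.7 Y15.2
; layer 4
G0 Z7.5
G0 X21.9 Y15.1
G1 X19.4 Y20.1
G1 X14.1 Y21.9
G1 X9.1 Y19.4
G1 X7.3 Y14.1
G1 X9.8 Y9.1
G1 X15.1 Y7.3
G1 X20.1 Y9.8
G1 X21.9 Y15.1
; layer 5
G0 Z9.4
G0 X20.1 Y15.0
G1 X18.2 Y18.7
G1 X14.2 Y20.1
G1 X10.5 Y18.2
G1 X9.1 Y14.2
G1 X11.0 Y10.5
G1 X15.0 Y9.1
G1 X18.7 Y11.0
G1 X20.1 Y15.0
; layer 6
G0 Z11.2
G0 X18.2 Y14.8
G1 X17.0 Y17.4
G1 X14.3 Y18.2
G1 X11.8 Y17.0
G1 X10.9 Y14.3
G1 X12.2 Y11.8
G1 X14.8 Y10.9
G1 X17.4 Y12.2
G1 X18.2 Y14.8
; layer 7
G0 Z13.1
G0 X16.4 Y14.7
G1 X15.8 Y16.0
G1 X14.5 Y16.4
G1 X13.2 Y15.8
G1 X12.8 Y14.5
G1 X13.4 Y13.2
G1 X14.7 Y12.8
G1 X16.0 Y13.4
G1 X16.4 Y14.7
M2 ; end

The solid is a regular 8-sided pyramid, base circumscribed radius ≈ 14.6 mm, apex at z ≈ 15 mm. Slicing at Δz = 1.9 mm — 8 equal slices spanning the solid's height, so layer i sits at z = i·h/8 — gives 7 non-empty perimeters. Each is a 8-segment closed polygon; G0 lifts to the layer z and rapids to the start vertex, then G1 traces the edges. The cross-section shrinks linearly with z (the slice at the apex is degenerate and omitted).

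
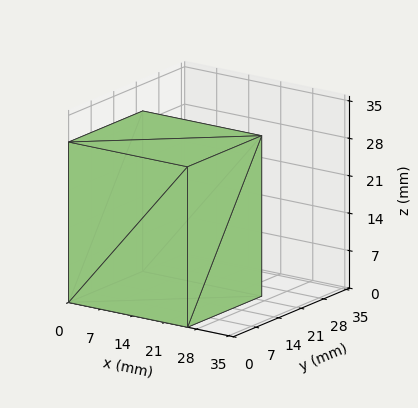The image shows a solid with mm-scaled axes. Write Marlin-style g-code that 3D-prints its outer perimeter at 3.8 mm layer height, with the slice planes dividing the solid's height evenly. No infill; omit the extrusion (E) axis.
Reading the render: the shape is a rectangular box, roughly 26 × 23 mm footprint and 30 mm tall (dimensions read to the nearest mm from the axis ticks). For the g-code, the solid's height is divided into equal slices at the stated Δz and each level perimeter traced with G1 moves after a G0 lift.

; perimeter-only toolpath
G21 ; units = mm
G90 ; absolute positioning
G28 ; home
; layer 1
G0 Z3.8
G0 X0.0 Y0.0
G1 X26.0 Y0.0
G1 X26.0 Y23.0
G1 X0.0 Y23.0
G1 X0.0 Y0.0
; layer 2
G0 Z7.5
G0 X0.0 Y0.0
G1 X26.0 Y0.0
G1 X26.0 Y23.0
G1 X0.0 Y23.0
G1 X0.0 Y0.0
; layer 3
G0 Z11.2
G0 X0.0 Y0.0
G1 X26.0 Y0.0
G1 X26.0 Y23.0
G1 X0.0 Y23.0
G1 X0.0 Y0.0
; layer 4
G0 Z15.0
G0 X0.0 Y0.0
G1 X26.0 Y0.0
G1 X26.0 Y23.0
G1 X0.0 Y23.0
G1 X0.0 Y0.0
; layer 5
G0 Z18.8
G0 X0.0 Y0.0
G1 X26.0 Y0.0
G1 X26.0 Y23.0
G1 X0.0 Y23.0
G1 X0.0 Y0.0
; layer 6
G0 Z22.5
G0 X0.0 Y0.0
G1 X26.0 Y0.0
G1 X26.0 Y23.0
G1 X0.0 Y23.0
G1 X0.0 Y0.0
; layer 7
G0 Z26.2
G0 X0.0 Y0.0
G1 X26.0 Y0.0
G1 X26.0 Y23.0
G1 X0.0 Y23.0
G1 X0.0 Y0.0
; layer 8
G0 Z30.0
G0 X0.0 Y0.0
G1 X26.0 Y0.0
G1 X26.0 Y23.0
G1 X0.0 Y23.0
G1 X0.0 Y0.0
M2 ; end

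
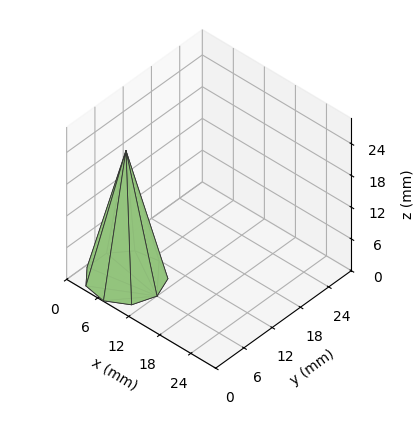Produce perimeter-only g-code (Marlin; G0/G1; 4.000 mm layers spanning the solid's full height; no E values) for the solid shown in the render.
Reading the render: the shape is a regular 9-sided pyramid, base circumscribed radius ≈ 6 mm, apex at z ≈ 24 mm (dimensions read to the nearest mm from the axis ticks). For the g-code, the solid's height is divided into equal slices at the stated Δz and each level perimeter traced with G1 moves after a G0 lift.

; perimeter-only toolpath
G21 ; units = mm
G90 ; absolute positioning
G28 ; home
; layer 1
G0 Z4.000
G0 X11.000 Y6.000
G1 X9.830 Y9.214
G1 X6.868 Y10.924
G1 X3.500 Y10.330
G1 X1.302 Y7.710
G1 X1.302 Y4.290
G1 X3.500 Y1.670
G1 X6.868 Y1.076
G1 X9.830 Y2.786
G1 X11.000 Y6.000
; layer 2
G0 Z8.000
G0 X10.000 Y6.000
G1 X9.064 Y8.571
G1 X6.695 Y9.939
G1 X4.000 Y9.464
G1 X2.241 Y7.368
G1 X2.241 Y4.632
G1 X4.000 Y2.536
G1 X6.695 Y2.061
G1 X9.064 Y3.429
G1 X10.000 Y6.000
; layer 3
G0 Z12.000
G0 X9.000 Y6.000
G1 X8.298 Y7.928
G1 X6.521 Y8.954
G1 X4.500 Y8.598
G1 X3.181 Y7.026
G1 X3.181 Y4.974
G1 X4.500 Y3.402
G1 X6.521 Y3.046
G1 X8.298 Y4.072
G1 X9.000 Y6.000
; layer 4
G0 Z16.000
G0 X8.000 Y6.000
G1 X7.532 Y7.286
G1 X6.347 Y7.970
G1 X5.000 Y7.732
G1 X4.121 Y6.684
G1 X4.121 Y5.316
G1 X5.000 Y4.268
G1 X6.347 Y4.030
G1 X7.532 Y4.714
G1 X8.000 Y6.000
; layer 5
G0 Z20.000
G0 X7.000 Y6.000
G1 X6.766 Y6.643
G1 X6.174 Y6.985
G1 X5.500 Y6.866
G1 X5.060 Y6.342
G1 X5.060 Y5.658
G1 X5.500 Y5.134
G1 X6.174 Y5.015
G1 X6.766 Y5.357
G1 X7.000 Y6.000
M2 ; end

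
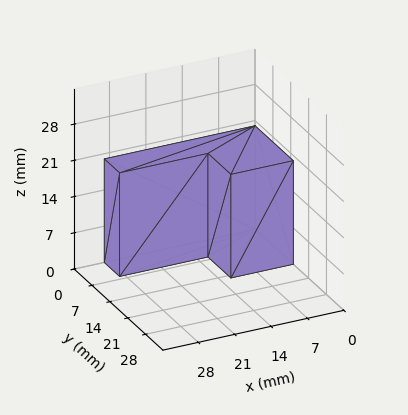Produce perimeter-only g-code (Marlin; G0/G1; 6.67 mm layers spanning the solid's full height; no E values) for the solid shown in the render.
Reading the render: the shape is an L-shaped prism: outer 29 × 15 mm, arm thicknesses ≈ 6 mm (horizontal) and 12 mm (vertical), extruded 20 mm in z (dimensions read to the nearest mm from the axis ticks). For the g-code, the solid's height is divided into equal slices at the stated Δz and each level perimeter traced with G1 moves after a G0 lift.

; perimeter-only toolpath
G21 ; units = mm
G90 ; absolute positioning
G28 ; home
; layer 1
G0 Z6.67
G0 X0.00 Y0.00
G1 X29.00 Y0.00
G1 X29.00 Y6.00
G1 X12.00 Y6.00
G1 X12.00 Y15.00
G1 X0.00 Y15.00
G1 X0.00 Y0.00
; layer 2
G0 Z13.33
G0 X0.00 Y0.00
G1 X29.00 Y0.00
G1 X29.00 Y6.00
G1 X12.00 Y6.00
G1 X12.00 Y15.00
G1 X0.00 Y15.00
G1 X0.00 Y0.00
; layer 3
G0 Z20.00
G0 X0.00 Y0.00
G1 X29.00 Y0.00
G1 X29.00 Y6.00
G1 X12.00 Y6.00
G1 X12.00 Y15.00
G1 X0.00 Y15.00
G1 X0.00 Y0.00
M2 ; end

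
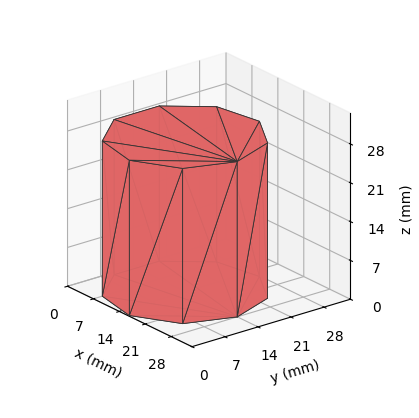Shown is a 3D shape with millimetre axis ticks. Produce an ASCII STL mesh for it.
Reading the render: the shape is a regular 9-sided prism (a cylinder approximated with 9 flat sides), circumscribed radius ≈ 14 mm, height ≈ 28 mm (dimensions read to the nearest mm from the axis ticks). For the STL, each face is triangulated and given an outward normal.

solid part
  facet normal 0.0000 0.0000 -1.0000
    outer loop
      vertex 16.43 27.79 0.00
      vertex 24.72 23.00 0.00
      vertex 28.00 14.00 0.00
    endloop
  endfacet
  facet normal 0.0000 0.0000 -1.0000
    outer loop
      vertex 7.00 26.12 0.00
      vertex 16.43 27.79 0.00
      vertex 28.00 14.00 0.00
    endloop
  endfacet
  facet normal 0.0000 0.0000 -1.0000
    outer loop
      vertex 0.84 18.79 0.00
      vertex 7.00 26.12 0.00
      vertex 28.00 14.00 0.00
    endloop
  endfacet
  facet normal 0.0000 0.0000 -1.0000
    outer loop
      vertex 0.84 9.21 0.00
      vertex 0.84 18.79 0.00
      vertex 28.00 14.00 0.00
    endloop
  endfacet
  facet normal 0.0000 0.0000 -1.0000
    outer loop
      vertex 7.00 1.88 0.00
      vertex 0.84 9.21 0.00
      vertex 28.00 14.00 0.00
    endloop
  endfacet
  facet normal 0.0000 0.0000 -1.0000
    outer loop
      vertex 16.43 0.21 0.00
      vertex 7.00 1.88 0.00
      vertex 28.00 14.00 0.00
    endloop
  endfacet
  facet normal 0.0000 0.0000 -1.0000
    outer loop
      vertex 24.72 5.00 0.00
      vertex 16.43 0.21 0.00
      vertex 28.00 14.00 0.00
    endloop
  endfacet
  facet normal 0.0000 0.0000 1.0000
    outer loop
      vertex 28.00 14.00 28.00
      vertex 24.72 23.00 28.00
      vertex 16.43 27.79 28.00
    endloop
  endfacet
  facet normal 0.0000 0.0000 1.0000
    outer loop
      vertex 28.00 14.00 28.00
      vertex 16.43 27.79 28.00
      vertex 7.00 26.12 28.00
    endloop
  endfacet
  facet normal 0.0000 0.0000 1.0000
    outer loop
      vertex 28.00 14.00 28.00
      vertex 7.00 26.12 28.00
      vertex 0.84 18.79 28.00
    endloop
  endfacet
  facet normal 0.0000 0.0000 1.0000
    outer loop
      vertex 28.00 14.00 28.00
      vertex 0.84 18.79 28.00
      vertex 0.84 9.21 28.00
    endloop
  endfacet
  facet normal 0.0000 0.0000 1.0000
    outer loop
      vertex 28.00 14.00 28.00
      vertex 0.84 9.21 28.00
      vertex 7.00 1.88 28.00
    endloop
  endfacet
  facet normal 0.0000 0.0000 1.0000
    outer loop
      vertex 28.00 14.00 28.00
      vertex 7.00 1.88 28.00
      vertex 16.43 0.21 28.00
    endloop
  endfacet
  facet normal 0.0000 0.0000 1.0000
    outer loop
      vertex 28.00 14.00 28.00
      vertex 16.43 0.21 28.00
      vertex 24.72 5.00 28.00
    endloop
  endfacet
  facet normal 0.9395 0.3424 0.0000
    outer loop
      vertex 28.00 14.00 0.00
      vertex 24.72 23.00 0.00
      vertex 24.72 23.00 28.00
    endloop
  endfacet
  facet normal 0.9395 0.3424 0.0000
    outer loop
      vertex 28.00 14.00 0.00
      vertex 24.72 23.00 28.00
      vertex 28.00 14.00 28.00
    endloop
  endfacet
  facet normal 0.5003 0.8659 0.0000
    outer loop
      vertex 24.72 23.00 0.00
      vertex 16.43 27.79 0.00
      vertex 16.43 27.79 28.00
    endloop
  endfacet
  facet normal 0.5003 0.8659 0.0000
    outer loop
      vertex 24.72 23.00 0.00
      vertex 16.43 27.79 28.00
      vertex 24.72 23.00 28.00
    endloop
  endfacet
  facet normal -0.1744 0.9847 0.0000
    outer loop
      vertex 16.43 27.79 0.00
      vertex 7.00 26.12 0.00
      vertex 7.00 26.12 28.00
    endloop
  endfacet
  facet normal -0.1744 0.9847 0.0000
    outer loop
      vertex 16.43 27.79 0.00
      vertex 7.00 26.12 28.00
      vertex 16.43 27.79 28.00
    endloop
  endfacet
  facet normal -0.7656 0.6434 0.0000
    outer loop
      vertex 7.00 26.12 0.00
      vertex 0.84 18.79 0.00
      vertex 0.84 18.79 28.00
    endloop
  endfacet
  facet normal -0.7656 0.6434 0.0000
    outer loop
      vertex 7.00 26.12 0.00
      vertex 0.84 18.79 28.00
      vertex 7.00 26.12 28.00
    endloop
  endfacet
  facet normal -1.0000 0.0000 0.0000
    outer loop
      vertex 0.84 18.79 0.00
      vertex 0.84 9.21 0.00
      vertex 0.84 9.21 28.00
    endloop
  endfacet
  facet normal -1.0000 0.0000 0.0000
    outer loop
      vertex 0.84 18.79 0.00
      vertex 0.84 9.21 28.00
      vertex 0.84 18.79 28.00
    endloop
  endfacet
  facet normal -0.7656 -0.6434 0.0000
    outer loop
      vertex 0.84 9.21 0.00
      vertex 7.00 1.88 0.00
      vertex 7.00 1.88 28.00
    endloop
  endfacet
  facet normal -0.7656 -0.6434 0.0000
    outer loop
      vertex 0.84 9.21 0.00
      vertex 7.00 1.88 28.00
      vertex 0.84 9.21 28.00
    endloop
  endfacet
  facet normal -0.1744 -0.9847 0.0000
    outer loop
      vertex 7.00 1.88 0.00
      vertex 16.43 0.21 0.00
      vertex 16.43 0.21 28.00
    endloop
  endfacet
  facet normal -0.1744 -0.9847 0.0000
    outer loop
      vertex 7.00 1.88 0.00
      vertex 16.43 0.21 28.00
      vertex 7.00 1.88 28.00
    endloop
  endfacet
  facet normal 0.5003 -0.8659 0.0000
    outer loop
      vertex 16.43 0.21 0.00
      vertex 24.72 5.00 0.00
      vertex 24.72 5.00 28.00
    endloop
  endfacet
  facet normal 0.5003 -0.8659 0.0000
    outer loop
      vertex 16.43 0.21 0.00
      vertex 24.72 5.00 28.00
      vertex 16.43 0.21 28.00
    endloop
  endfacet
  facet normal 0.9395 -0.3424 0.0000
    outer loop
      vertex 24.72 5.00 0.00
      vertex 28.00 14.00 0.00
      vertex 28.00 14.00 28.00
    endloop
  endfacet
  facet normal 0.9395 -0.3424 0.0000
    outer loop
      vertex 24.72 5.00 0.00
      vertex 28.00 14.00 28.00
      vertex 24.72 5.00 28.00
    endloop
  endfacet
endsolid part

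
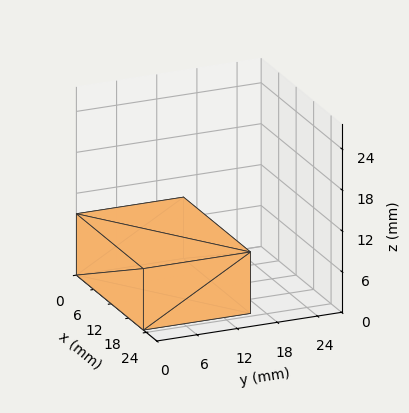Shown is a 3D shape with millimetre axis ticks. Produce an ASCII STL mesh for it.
Reading the render: the shape is a rectangular box, roughly 23 × 16 mm footprint and 9 mm tall (dimensions read to the nearest mm from the axis ticks). For the STL, each face is triangulated and given an outward normal.

solid part
  facet normal 0.0000 0.0000 -1.0000
    outer loop
      vertex 23.00 16.00 0.00
      vertex 23.00 0.00 0.00
      vertex 0.00 0.00 0.00
    endloop
  endfacet
  facet normal 0.0000 0.0000 -1.0000
    outer loop
      vertex 0.00 16.00 0.00
      vertex 23.00 16.00 0.00
      vertex 0.00 0.00 0.00
    endloop
  endfacet
  facet normal 0.0000 0.0000 1.0000
    outer loop
      vertex 0.00 0.00 9.00
      vertex 23.00 0.00 9.00
      vertex 23.00 16.00 9.00
    endloop
  endfacet
  facet normal 0.0000 0.0000 1.0000
    outer loop
      vertex 0.00 0.00 9.00
      vertex 23.00 16.00 9.00
      vertex 0.00 16.00 9.00
    endloop
  endfacet
  facet normal 0.0000 -1.0000 0.0000
    outer loop
      vertex 0.00 0.00 0.00
      vertex 23.00 0.00 0.00
      vertex 23.00 0.00 9.00
    endloop
  endfacet
  facet normal 0.0000 -1.0000 0.0000
    outer loop
      vertex 0.00 0.00 0.00
      vertex 23.00 0.00 9.00
      vertex 0.00 0.00 9.00
    endloop
  endfacet
  facet normal 0.0000 1.0000 0.0000
    outer loop
      vertex 23.00 16.00 9.00
      vertex 23.00 16.00 0.00
      vertex 0.00 16.00 0.00
    endloop
  endfacet
  facet normal 0.0000 1.0000 0.0000
    outer loop
      vertex 0.00 16.00 9.00
      vertex 23.00 16.00 9.00
      vertex 0.00 16.00 0.00
    endloop
  endfacet
  facet normal -1.0000 0.0000 0.0000
    outer loop
      vertex 0.00 16.00 9.00
      vertex 0.00 16.00 0.00
      vertex 0.00 0.00 0.00
    endloop
  endfacet
  facet normal -1.0000 0.0000 0.0000
    outer loop
      vertex 0.00 0.00 9.00
      vertex 0.00 16.00 9.00
      vertex 0.00 0.00 0.00
    endloop
  endfacet
  facet normal 1.0000 0.0000 0.0000
    outer loop
      vertex 23.00 0.00 0.00
      vertex 23.00 16.00 0.00
      vertex 23.00 16.00 9.00
    endloop
  endfacet
  facet normal 1.0000 0.0000 0.0000
    outer loop
      vertex 23.00 0.00 0.00
      vertex 23.00 16.00 9.00
      vertex 23.00 0.00 9.00
    endloop
  endfacet
endsolid part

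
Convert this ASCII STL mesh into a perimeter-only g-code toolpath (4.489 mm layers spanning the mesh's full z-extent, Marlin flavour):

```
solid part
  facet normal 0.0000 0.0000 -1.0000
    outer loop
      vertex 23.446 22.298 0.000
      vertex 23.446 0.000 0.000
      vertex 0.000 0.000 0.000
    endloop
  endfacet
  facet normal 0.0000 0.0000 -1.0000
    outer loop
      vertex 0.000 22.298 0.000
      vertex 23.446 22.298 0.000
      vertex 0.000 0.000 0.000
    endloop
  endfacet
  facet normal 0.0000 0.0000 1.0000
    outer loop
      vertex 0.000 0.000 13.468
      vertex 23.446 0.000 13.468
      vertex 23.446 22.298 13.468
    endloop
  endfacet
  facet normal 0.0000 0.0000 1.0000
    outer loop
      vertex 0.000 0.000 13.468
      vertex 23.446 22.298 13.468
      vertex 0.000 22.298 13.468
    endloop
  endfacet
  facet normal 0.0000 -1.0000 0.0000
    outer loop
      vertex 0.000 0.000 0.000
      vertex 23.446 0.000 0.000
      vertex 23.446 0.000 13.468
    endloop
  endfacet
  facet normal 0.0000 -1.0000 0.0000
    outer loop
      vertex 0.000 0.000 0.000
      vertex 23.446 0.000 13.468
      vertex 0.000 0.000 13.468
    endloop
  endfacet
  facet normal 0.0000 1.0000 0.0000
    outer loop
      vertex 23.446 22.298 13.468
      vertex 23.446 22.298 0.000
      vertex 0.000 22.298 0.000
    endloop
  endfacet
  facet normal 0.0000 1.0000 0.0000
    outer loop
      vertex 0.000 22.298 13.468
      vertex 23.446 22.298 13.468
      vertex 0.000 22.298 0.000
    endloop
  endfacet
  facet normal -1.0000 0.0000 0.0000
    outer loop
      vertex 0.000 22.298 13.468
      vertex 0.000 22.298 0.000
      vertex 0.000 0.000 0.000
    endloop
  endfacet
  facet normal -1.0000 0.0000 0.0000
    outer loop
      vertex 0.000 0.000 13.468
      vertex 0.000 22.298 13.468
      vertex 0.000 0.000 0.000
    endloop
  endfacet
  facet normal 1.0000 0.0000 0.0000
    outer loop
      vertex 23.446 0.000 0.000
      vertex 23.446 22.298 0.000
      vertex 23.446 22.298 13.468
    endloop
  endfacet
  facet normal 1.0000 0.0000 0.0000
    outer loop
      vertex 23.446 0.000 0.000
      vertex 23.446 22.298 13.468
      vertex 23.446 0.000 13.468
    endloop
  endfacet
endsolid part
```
; perimeter-only toolpath
G21 ; units = mm
G90 ; absolute positioning
G28 ; home
; layer 1
G0 Z4.489
G0 X0.000 Y0.000
G1 X23.446 Y0.000
G1 X23.446 Y22.298
G1 X0.000 Y22.298
G1 X0.000 Y0.000
; layer 2
G0 Z8.979
G0 X0.000 Y0.000
G1 X23.446 Y0.000
G1 X23.446 Y22.298
G1 X0.000 Y22.298
G1 X0.000 Y0.000
; layer 3
G0 Z13.468
G0 X0.000 Y0.000
G1 X23.446 Y0.000
G1 X23.446 Y22.298
G1 X0.000 Y22.298
G1 X0.000 Y0.000
M2 ; end

The solid is a rectangular box, roughly 23.4 × 22.3 mm footprint and 13.5 mm tall. Slicing at Δz = 4.489 mm — 3 equal slices spanning the solid's height, so layer i sits at z = i·h/3 — gives 3 non-empty perimeters. Each is a 4-segment closed polygon; G0 lifts to the layer z and rapids to the start vertex, then G1 traces the edges.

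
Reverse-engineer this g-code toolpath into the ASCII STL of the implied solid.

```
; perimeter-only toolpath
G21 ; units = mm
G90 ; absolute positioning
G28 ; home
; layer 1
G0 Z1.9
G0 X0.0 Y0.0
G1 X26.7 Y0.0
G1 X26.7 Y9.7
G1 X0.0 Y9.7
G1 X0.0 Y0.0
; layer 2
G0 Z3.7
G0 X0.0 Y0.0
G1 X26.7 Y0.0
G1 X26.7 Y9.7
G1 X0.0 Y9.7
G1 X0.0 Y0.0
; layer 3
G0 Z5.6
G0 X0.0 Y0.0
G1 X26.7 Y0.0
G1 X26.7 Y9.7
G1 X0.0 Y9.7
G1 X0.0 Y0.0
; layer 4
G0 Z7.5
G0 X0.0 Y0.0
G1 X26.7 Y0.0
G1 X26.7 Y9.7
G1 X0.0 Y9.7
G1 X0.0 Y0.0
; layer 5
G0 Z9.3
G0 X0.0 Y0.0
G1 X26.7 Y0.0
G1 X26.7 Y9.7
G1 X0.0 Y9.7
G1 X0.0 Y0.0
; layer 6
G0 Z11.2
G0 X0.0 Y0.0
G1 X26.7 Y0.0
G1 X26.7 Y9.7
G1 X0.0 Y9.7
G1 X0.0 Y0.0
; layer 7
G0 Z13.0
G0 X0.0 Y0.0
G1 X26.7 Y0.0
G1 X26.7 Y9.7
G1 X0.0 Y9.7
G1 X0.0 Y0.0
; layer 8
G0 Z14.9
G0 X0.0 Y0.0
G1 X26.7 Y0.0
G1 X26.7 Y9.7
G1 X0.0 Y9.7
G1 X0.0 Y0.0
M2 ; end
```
solid part
  facet normal 0.0000 0.0000 -1.0000
    outer loop
      vertex 26.7 9.7 0.0
      vertex 26.7 0.0 0.0
      vertex 0.0 0.0 0.0
    endloop
  endfacet
  facet normal 0.0000 0.0000 -1.0000
    outer loop
      vertex 0.0 9.7 0.0
      vertex 26.7 9.7 0.0
      vertex 0.0 0.0 0.0
    endloop
  endfacet
  facet normal 0.0000 0.0000 1.0000
    outer loop
      vertex 0.0 0.0 14.9
      vertex 26.7 0.0 14.9
      vertex 26.7 9.7 14.9
    endloop
  endfacet
  facet normal 0.0000 0.0000 1.0000
    outer loop
      vertex 0.0 0.0 14.9
      vertex 26.7 9.7 14.9
      vertex 0.0 9.7 14.9
    endloop
  endfacet
  facet normal 0.0000 -1.0000 0.0000
    outer loop
      vertex 0.0 0.0 0.0
      vertex 26.7 0.0 0.0
      vertex 26.7 0.0 14.9
    endloop
  endfacet
  facet normal 0.0000 -1.0000 0.0000
    outer loop
      vertex 0.0 0.0 0.0
      vertex 26.7 0.0 14.9
      vertex 0.0 0.0 14.9
    endloop
  endfacet
  facet normal 0.0000 1.0000 0.0000
    outer loop
      vertex 26.7 9.7 14.9
      vertex 26.7 9.7 0.0
      vertex 0.0 9.7 0.0
    endloop
  endfacet
  facet normal 0.0000 1.0000 0.0000
    outer loop
      vertex 0.0 9.7 14.9
      vertex 26.7 9.7 14.9
      vertex 0.0 9.7 0.0
    endloop
  endfacet
  facet normal -1.0000 0.0000 0.0000
    outer loop
      vertex 0.0 9.7 14.9
      vertex 0.0 9.7 0.0
      vertex 0.0 0.0 0.0
    endloop
  endfacet
  facet normal -1.0000 0.0000 0.0000
    outer loop
      vertex 0.0 0.0 14.9
      vertex 0.0 9.7 14.9
      vertex 0.0 0.0 0.0
    endloop
  endfacet
  facet normal 1.0000 0.0000 0.0000
    outer loop
      vertex 26.7 0.0 0.0
      vertex 26.7 9.7 0.0
      vertex 26.7 9.7 14.9
    endloop
  endfacet
  facet normal 1.0000 0.0000 0.0000
    outer loop
      vertex 26.7 0.0 0.0
      vertex 26.7 9.7 14.9
      vertex 26.7 0.0 14.9
    endloop
  endfacet
endsolid part

The G0 Z moves step by Δz≈1.9 mm. Every layer's G1 loop is the same polygon, so the solid is a straight extrusion of it from z=0 to z≈14.9. Closing with flat bottom and top caps and triangulating gives 12 facets — a rectangular box, roughly 26.7 × 9.7 mm footprint and 14.9 mm tall.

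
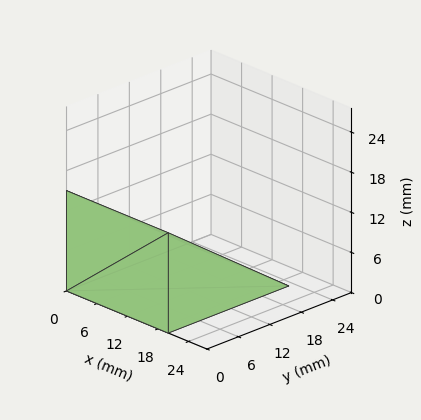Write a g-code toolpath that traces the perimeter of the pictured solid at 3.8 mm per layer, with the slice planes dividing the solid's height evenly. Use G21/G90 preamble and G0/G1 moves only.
Reading the render: the shape is a wedge (ramp): 20 × 23 mm base, rising to 15 mm along the y=0 edge and sloping linearly to z=0 at y=23 (dimensions read to the nearest mm from the axis ticks). For the g-code, the solid's height is divided into equal slices at the stated Δz and each level perimeter traced with G1 moves after a G0 lift.

; perimeter-only toolpath
G21 ; units = mm
G90 ; absolute positioning
G28 ; home
; layer 1
G0 Z3.8
G0 X0.0 Y0.0
G1 X20.0 Y0.0
G1 X20.0 Y17.2
G1 X0.0 Y17.2
G1 X0.0 Y0.0
; layer 2
G0 Z7.5
G0 X0.0 Y0.0
G1 X20.0 Y0.0
G1 X20.0 Y11.5
G1 X0.0 Y11.5
G1 X0.0 Y0.0
; layer 3
G0 Z11.2
G0 X0.0 Y0.0
G1 X20.0 Y0.0
G1 X20.0 Y5.8
G1 X0.0 Y5.8
G1 X0.0 Y0.0
M2 ; end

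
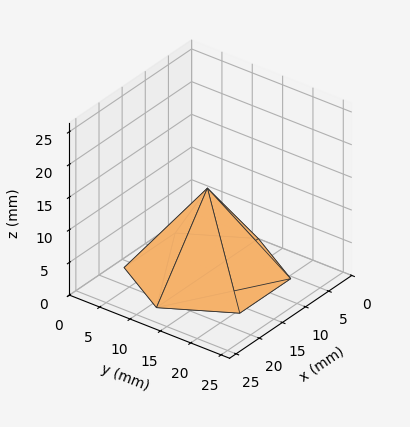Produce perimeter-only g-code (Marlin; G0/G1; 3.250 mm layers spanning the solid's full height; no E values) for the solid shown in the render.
Reading the render: the shape is a regular 6-sided pyramid, base circumscribed radius ≈ 11 mm, apex at z ≈ 13 mm (dimensions read to the nearest mm from the axis ticks). For the g-code, the solid's height is divided into equal slices at the stated Δz and each level perimeter traced with G1 moves after a G0 lift.

; perimeter-only toolpath
G21 ; units = mm
G90 ; absolute positioning
G28 ; home
; layer 1
G0 Z3.250
G0 X19.250 Y11.000
G1 X15.125 Y18.145
G1 X6.875 Y18.145
G1 X2.750 Y11.000
G1 X6.875 Y3.856
G1 X15.125 Y3.856
G1 X19.250 Y11.000
; layer 2
G0 Z6.500
G0 X16.500 Y11.000
G1 X13.750 Y15.763
G1 X8.250 Y15.763
G1 X5.500 Y11.000
G1 X8.250 Y6.237
G1 X13.750 Y6.237
G1 X16.500 Y11.000
; layer 3
G0 Z9.750
G0 X13.750 Y11.000
G1 X12.375 Y13.381
G1 X9.625 Y13.381
G1 X8.250 Y11.000
G1 X9.625 Y8.618
G1 X12.375 Y8.618
G1 X13.750 Y11.000
M2 ; end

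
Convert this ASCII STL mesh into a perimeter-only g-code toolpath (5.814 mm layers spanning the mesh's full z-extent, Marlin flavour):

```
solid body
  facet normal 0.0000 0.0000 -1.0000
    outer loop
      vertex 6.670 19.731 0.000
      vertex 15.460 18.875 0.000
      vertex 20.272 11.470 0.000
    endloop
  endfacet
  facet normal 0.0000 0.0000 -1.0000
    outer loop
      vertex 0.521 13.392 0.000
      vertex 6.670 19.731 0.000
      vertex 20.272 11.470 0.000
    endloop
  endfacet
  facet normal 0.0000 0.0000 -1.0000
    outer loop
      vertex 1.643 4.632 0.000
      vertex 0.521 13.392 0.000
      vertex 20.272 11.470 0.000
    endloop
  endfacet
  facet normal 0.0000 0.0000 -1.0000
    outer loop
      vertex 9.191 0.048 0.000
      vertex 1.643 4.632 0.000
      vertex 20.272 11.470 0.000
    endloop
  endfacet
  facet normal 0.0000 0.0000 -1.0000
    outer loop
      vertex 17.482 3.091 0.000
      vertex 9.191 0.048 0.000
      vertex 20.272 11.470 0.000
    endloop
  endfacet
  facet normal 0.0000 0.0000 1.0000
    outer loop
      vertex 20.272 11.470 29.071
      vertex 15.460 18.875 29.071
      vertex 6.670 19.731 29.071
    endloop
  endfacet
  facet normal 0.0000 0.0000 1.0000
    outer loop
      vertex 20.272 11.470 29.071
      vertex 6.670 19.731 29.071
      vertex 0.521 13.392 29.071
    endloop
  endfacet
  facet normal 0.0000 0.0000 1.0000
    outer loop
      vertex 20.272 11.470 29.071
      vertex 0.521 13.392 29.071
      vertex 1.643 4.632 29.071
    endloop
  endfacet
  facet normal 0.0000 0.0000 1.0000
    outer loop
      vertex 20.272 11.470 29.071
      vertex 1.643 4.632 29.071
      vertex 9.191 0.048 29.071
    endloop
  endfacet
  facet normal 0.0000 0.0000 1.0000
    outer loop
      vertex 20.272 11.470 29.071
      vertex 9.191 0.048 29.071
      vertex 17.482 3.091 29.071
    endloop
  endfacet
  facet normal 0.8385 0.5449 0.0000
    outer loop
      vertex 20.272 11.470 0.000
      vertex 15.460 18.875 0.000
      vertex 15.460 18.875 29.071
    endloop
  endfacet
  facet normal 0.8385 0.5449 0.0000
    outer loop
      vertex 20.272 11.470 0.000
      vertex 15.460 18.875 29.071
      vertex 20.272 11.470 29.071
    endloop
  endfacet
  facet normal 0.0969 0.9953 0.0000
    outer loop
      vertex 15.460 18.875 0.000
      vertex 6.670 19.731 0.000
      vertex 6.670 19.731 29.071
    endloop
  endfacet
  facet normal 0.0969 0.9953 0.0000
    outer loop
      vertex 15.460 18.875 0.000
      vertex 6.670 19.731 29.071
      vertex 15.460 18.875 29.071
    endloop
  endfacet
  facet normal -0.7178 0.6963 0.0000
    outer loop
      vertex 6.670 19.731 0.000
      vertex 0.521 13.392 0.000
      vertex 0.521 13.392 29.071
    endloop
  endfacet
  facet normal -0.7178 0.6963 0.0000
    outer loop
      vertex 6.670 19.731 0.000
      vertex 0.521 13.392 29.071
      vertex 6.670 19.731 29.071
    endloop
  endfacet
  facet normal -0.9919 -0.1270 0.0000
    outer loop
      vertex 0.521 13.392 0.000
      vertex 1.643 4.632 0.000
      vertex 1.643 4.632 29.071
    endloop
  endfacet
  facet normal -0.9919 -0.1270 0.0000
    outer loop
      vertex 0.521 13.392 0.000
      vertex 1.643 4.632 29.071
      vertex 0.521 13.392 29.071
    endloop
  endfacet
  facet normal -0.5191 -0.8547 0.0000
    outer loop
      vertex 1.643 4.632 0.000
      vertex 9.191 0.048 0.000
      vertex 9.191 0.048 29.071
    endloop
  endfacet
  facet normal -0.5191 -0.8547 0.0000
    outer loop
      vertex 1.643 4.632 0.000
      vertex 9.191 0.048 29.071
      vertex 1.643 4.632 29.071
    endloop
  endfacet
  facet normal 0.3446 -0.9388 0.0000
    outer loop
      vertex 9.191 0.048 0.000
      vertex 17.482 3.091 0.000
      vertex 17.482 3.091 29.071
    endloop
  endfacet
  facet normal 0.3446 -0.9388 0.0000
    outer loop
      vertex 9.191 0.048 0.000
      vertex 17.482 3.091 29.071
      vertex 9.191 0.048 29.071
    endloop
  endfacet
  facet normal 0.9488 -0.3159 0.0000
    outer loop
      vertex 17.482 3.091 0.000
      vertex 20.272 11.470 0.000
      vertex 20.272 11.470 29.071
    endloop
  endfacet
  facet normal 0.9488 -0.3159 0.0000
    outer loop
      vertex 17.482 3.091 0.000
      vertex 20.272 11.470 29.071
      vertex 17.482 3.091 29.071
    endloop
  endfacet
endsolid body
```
; perimeter-only toolpath
G21 ; units = mm
G90 ; absolute positioning
G28 ; home
; layer 1
G0 Z5.814
G0 X20.272 Y11.470
G1 X15.460 Y18.875
G1 X6.670 Y19.731
G1 X0.521 Y13.392
G1 X1.643 Y4.632
G1 X9.191 Y0.048
G1 X17.482 Y3.091
G1 X20.272 Y11.470
; layer 2
G0 Z11.628
G0 X20.272 Y11.470
G1 X15.460 Y18.875
G1 X6.670 Y19.731
G1 X0.521 Y13.392
G1 X1.643 Y4.632
G1 X9.191 Y0.048
G1 X17.482 Y3.091
G1 X20.272 Y11.470
; layer 3
G0 Z17.443
G0 X20.272 Y11.470
G1 X15.460 Y18.875
G1 X6.670 Y19.731
G1 X0.521 Y13.392
G1 X1.643 Y4.632
G1 X9.191 Y0.048
G1 X17.482 Y3.091
G1 X20.272 Y11.470
; layer 4
G0 Z23.257
G0 X20.272 Y11.470
G1 X15.460 Y18.875
G1 X6.670 Y19.731
G1 X0.521 Y13.392
G1 X1.643 Y4.632
G1 X9.191 Y0.048
G1 X17.482 Y3.091
G1 X20.272 Y11.470
; layer 5
G0 Z29.071
G0 X20.272 Y11.470
G1 X15.460 Y18.875
G1 X6.670 Y19.731
G1 X0.521 Y13.392
G1 X1.643 Y4.632
G1 X9.191 Y0.048
G1 X17.482 Y3.091
G1 X20.272 Y11.470
M2 ; end

The solid is a regular 7-sided prism (a cylinder approximated with 7 flat sides), circumscribed radius ≈ 10.2 mm, height ≈ 29.1 mm. Slicing at Δz = 5.814 mm — 5 equal slices spanning the solid's height, so layer i sits at z = i·h/5 — gives 5 non-empty perimeters. Each is a 7-segment closed polygon; G0 lifts to the layer z and rapids to the start vertex, then G1 traces the edges.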